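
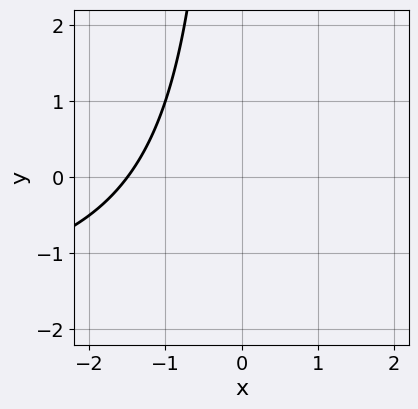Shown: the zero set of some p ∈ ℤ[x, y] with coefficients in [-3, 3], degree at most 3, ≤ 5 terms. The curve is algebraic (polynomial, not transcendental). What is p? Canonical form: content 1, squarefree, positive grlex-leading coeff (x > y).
x*y + 2*x + 3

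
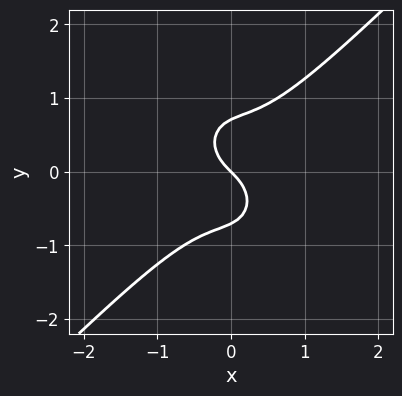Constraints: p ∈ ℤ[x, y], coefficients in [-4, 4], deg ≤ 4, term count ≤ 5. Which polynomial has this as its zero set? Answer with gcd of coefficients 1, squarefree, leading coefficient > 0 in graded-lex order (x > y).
3*x^3 - x^2*y - 2*y^3 + x + y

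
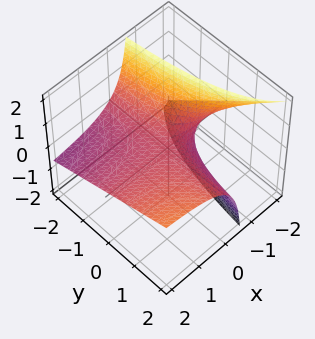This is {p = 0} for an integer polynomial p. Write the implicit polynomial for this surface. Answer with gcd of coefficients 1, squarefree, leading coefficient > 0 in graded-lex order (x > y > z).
First, the degree is 2 — the shape is more complex than any degree-1 surface.
Then, from the axis intercepts and sections: the visible x-axis segment lies entirely on the surface; it crosses the z-axis at the gridline z = 0; the visible y-axis segment lies entirely on the surface.
Finally, assembling these constraints gives the stated polynomial.

x*y - 2*x*z - 2*z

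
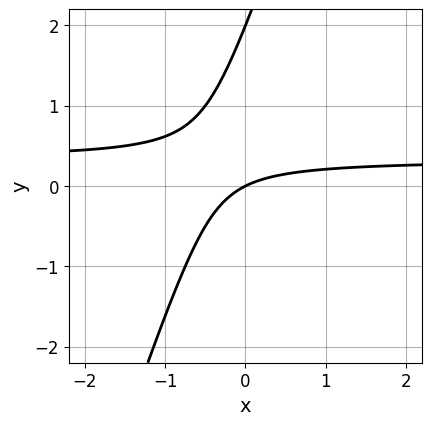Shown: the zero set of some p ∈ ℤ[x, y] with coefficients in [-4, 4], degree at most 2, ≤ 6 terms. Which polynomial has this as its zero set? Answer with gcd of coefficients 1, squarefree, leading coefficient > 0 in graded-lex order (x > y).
3*x*y - y^2 - x + 2*y

deg p = 2. The shape is more complex than any degree-1 curve.
Reading off the gridlines: it crosses the x-axis at the gridline x = 0; the y-axis gridline crossings are at y ∈ {0, 2}.
Solving for integer coefficients yields p as stated.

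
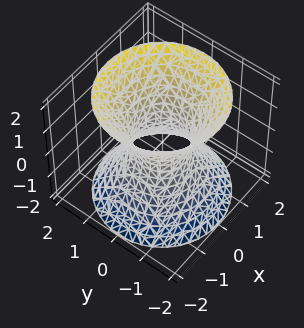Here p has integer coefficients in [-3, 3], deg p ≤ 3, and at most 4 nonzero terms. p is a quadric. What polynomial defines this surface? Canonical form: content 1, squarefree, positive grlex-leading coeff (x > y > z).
First, degree: an hourglass — one-sheet hyperboloid; a quadric, so deg p = 2.
Then, symmetries: the surface is invariant under rotation about z: p = q(x² + y², z); mirror symmetry z ↦ −z ⇒ only even powers of z.
Then, observable constraints: no z-intercept at any integer in the box; a circular section at z = 1 has radius between 1 and 2.
Finally, solving for integer coefficients yields p as stated.

3*x^2 + 3*y^2 - 2*z^2 - 2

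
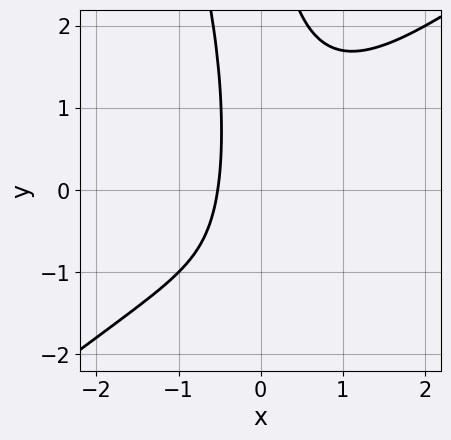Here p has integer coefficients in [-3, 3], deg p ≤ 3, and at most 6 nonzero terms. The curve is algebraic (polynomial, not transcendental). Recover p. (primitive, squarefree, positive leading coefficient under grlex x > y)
First, degree: the shape is more complex than any degree-2 curve, so deg p = 3.
Then, observable constraints: no y-intercept at any integer in the box.
Finally, these observations pin down the coefficients.

3*x^3 - 3*x^2*y - x*y^2 + 3*x + 2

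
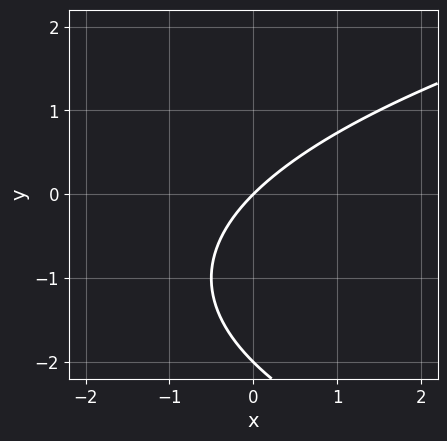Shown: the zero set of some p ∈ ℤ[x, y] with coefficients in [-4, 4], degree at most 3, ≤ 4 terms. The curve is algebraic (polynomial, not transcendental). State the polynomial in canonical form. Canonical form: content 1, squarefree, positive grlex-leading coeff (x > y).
y^2 - 2*x + 2*y

(a) The degree is 2 — a generic line meets the curve in up to 2 points.
(b) From the visible intercepts: it meets the x-axis at x = 0 (among the integer gridlines); among the integer gridlines, it crosses the y-axis at y ∈ {-2, 0}.
(c) Putting this together gives p.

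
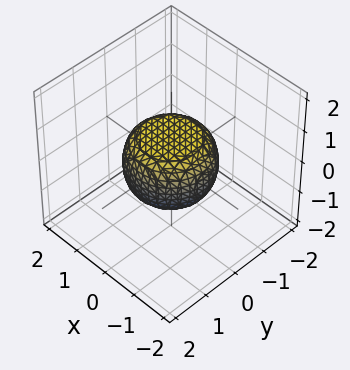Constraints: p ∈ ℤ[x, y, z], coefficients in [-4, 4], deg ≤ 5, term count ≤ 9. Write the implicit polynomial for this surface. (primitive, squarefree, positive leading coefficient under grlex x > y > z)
First, deg p = 4. A generic line meets the surface in up to 4 points.
Next, symmetry: the z-axis is an axis of rotation, so x and y enter only as x² + y².
Then, checking where it meets the axes: a circular section at z = 0 has radius between 1 and 2.
Finally, fitting integer coefficients to these (and the overall shape) gives p.

2*x^4 + 4*x^2*y^2 + 2*y^4 - x^2 - y^2 + 3*z^2 - 2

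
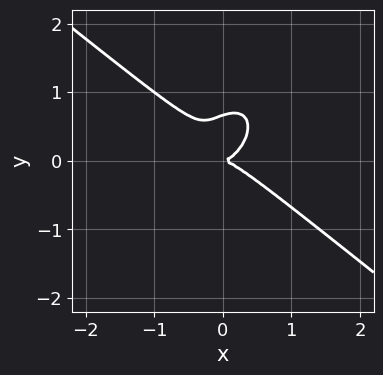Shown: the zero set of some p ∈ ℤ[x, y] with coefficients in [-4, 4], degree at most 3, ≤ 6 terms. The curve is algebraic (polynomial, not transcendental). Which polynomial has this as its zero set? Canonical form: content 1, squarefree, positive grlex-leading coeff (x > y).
First, deg p = 3. No degree-2 curve has this shape.
Then, observable constraints: it crosses the y-axis at the gridline y = 0; one x-axis crossing is at x = 0.
Finally, assembling these constraints gives the stated polynomial.

3*x^3 + x^2*y - x*y^2 + 3*y^3 - 2*y^2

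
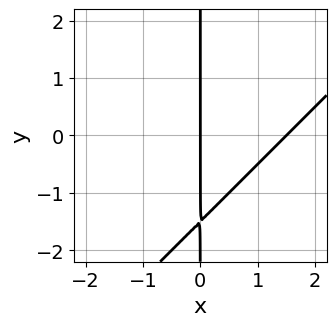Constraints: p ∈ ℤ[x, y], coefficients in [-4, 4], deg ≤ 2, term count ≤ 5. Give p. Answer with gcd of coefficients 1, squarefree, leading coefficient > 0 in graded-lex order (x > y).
The degree is 2 — a generic line meets the curve in up to 2 points.
From the visible intercepts: every point of the y-axis in the box is on the curve; it crosses the x-axis at the gridline x = 0.
Together with the visible shape, these determine p as stated.

2*x^2 - 2*x*y - 3*x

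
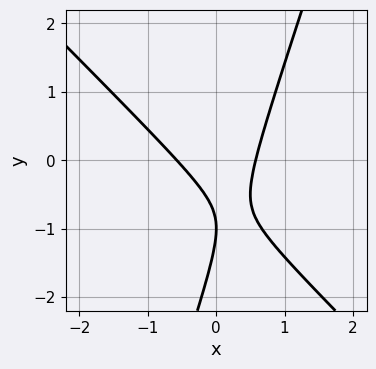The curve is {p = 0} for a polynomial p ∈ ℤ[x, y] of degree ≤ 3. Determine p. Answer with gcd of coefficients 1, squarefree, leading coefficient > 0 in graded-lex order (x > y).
3*x^2 + 2*x*y - y^2 - 2*y - 1

Degree: the shape is more complex than any degree-1 curve, so deg p = 2.
From the axis intercepts and sections: one y-axis crossing is at y = -1.
Fitting integer coefficients to these (and the overall shape) gives p.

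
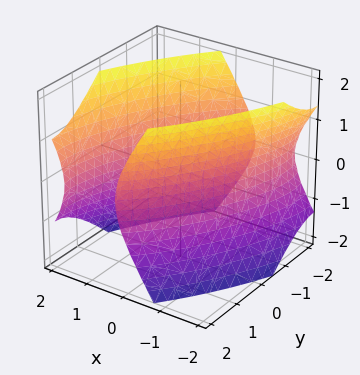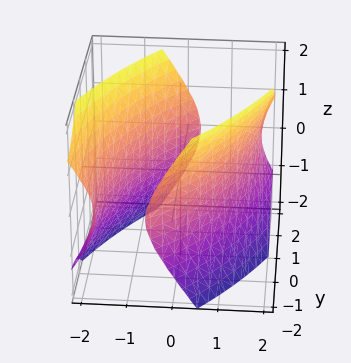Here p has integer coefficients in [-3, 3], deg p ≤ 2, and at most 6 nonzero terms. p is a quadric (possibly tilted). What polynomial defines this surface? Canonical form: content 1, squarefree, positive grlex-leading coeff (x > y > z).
(a) The picture has 2 separate pieces.
(b) The degree is 2 — no degree-1 surface has this shape.
(c) From the visible intercepts: the surface avoids every integer z-axis point in the box.
(d) Putting this together gives p.

2*x^2 - 2*x*y + y^2 - z^2 - 3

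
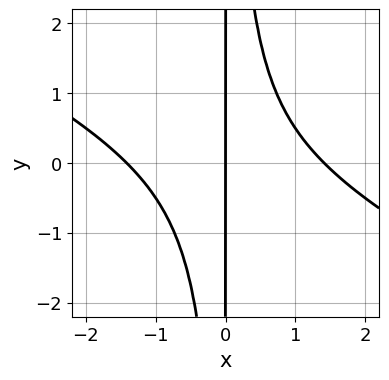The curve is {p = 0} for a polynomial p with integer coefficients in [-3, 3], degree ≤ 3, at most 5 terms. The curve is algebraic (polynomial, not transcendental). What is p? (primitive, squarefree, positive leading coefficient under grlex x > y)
Degree: no degree-2 curve has this shape, so deg p = 3.
Observable constraints: it crosses the x-axis at the gridline x = 0; every point of the y-axis in the box is on the curve.
The integer polynomial consistent with all of this is the stated p.

x^3 + 2*x^2*y - 2*x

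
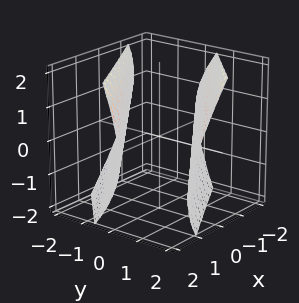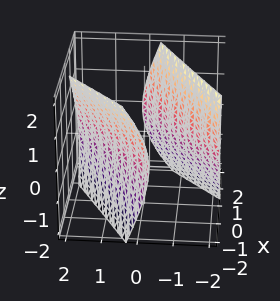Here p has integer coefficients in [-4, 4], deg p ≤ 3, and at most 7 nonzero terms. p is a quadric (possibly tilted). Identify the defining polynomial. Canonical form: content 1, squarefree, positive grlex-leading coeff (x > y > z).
x^2 - 3*x*y + 2*y^2 - y*z - z^2 - 3

1. I count 2 distinct pieces.
2. deg p = 2.
3. Observable constraints: the surface avoids every integer z-axis point in the box.
4. Assembling these constraints gives the stated polynomial.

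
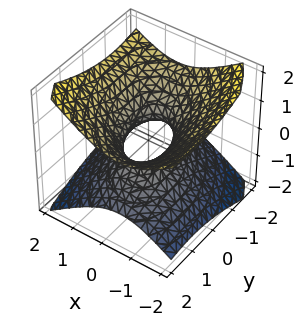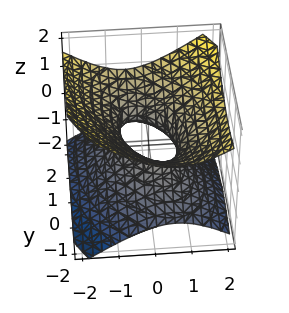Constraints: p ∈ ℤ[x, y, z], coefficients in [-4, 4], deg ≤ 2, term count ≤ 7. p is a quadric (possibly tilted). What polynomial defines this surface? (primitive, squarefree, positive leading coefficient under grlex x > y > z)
First, deg p = 2. The shape is more complex than any degree-1 surface.
Then, from the visible intercepts: among the integer gridlines, it crosses the y-axis at y ∈ {-1, 1}; no z-intercept at any integer in the box.
Finally, these observations pin down the coefficients.

2*x^2 + x*y + y^2 - 3*z^2 - 1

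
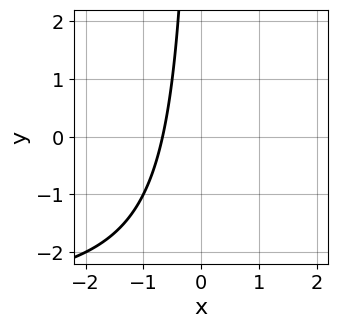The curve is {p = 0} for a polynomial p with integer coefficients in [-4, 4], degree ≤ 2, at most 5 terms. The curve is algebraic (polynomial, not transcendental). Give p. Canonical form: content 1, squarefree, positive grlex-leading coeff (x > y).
x*y + 3*x + 2

First, deg p = 2. No degree-1 curve has this shape.
Next, from the visible intercepts: no y-intercept at any integer in the box.
Finally, these observations pin down the coefficients.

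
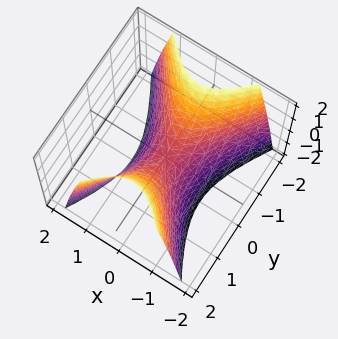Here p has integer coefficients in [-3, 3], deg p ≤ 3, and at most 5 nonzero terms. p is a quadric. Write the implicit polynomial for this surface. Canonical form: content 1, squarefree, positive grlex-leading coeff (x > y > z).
2*x^2 - y^2 + z

First, degree: a saddle surface; a quadric, so deg p = 2.
Next, symmetries: mirror symmetry x ↦ −x ⇒ only even powers of x; mirror symmetry y ↦ −y ⇒ only even powers of y.
Next, observable constraints: it meets the z-axis at z = 0 (among the integer gridlines); it crosses the y-axis at the gridline y = 0; it crosses the x-axis at the gridline x = 0.
Finally, fitting integer coefficients to these (and the overall shape) gives p.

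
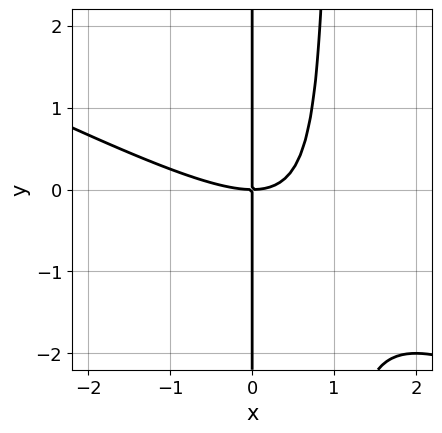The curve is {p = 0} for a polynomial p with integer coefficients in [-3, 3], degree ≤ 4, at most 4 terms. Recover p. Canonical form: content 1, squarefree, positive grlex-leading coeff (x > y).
x^3 + 2*x^2*y - 2*x*y

1. The degree is 3 — no degree-2 curve has this shape.
2. Observable constraints: it crosses the x-axis at the gridline x = 0; the visible y-axis segment lies entirely on the curve.
3. Putting this together gives p.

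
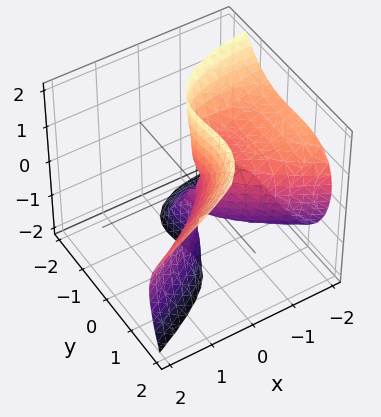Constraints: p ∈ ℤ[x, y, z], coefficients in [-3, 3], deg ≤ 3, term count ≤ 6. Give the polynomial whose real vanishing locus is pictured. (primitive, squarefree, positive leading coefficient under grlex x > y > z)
3*x*z^2 - 3*y^3 + 2*y^2*z + 3*x^2 + 2*x*z

First, the degree is 3 — no degree-2 surface has this shape.
Then, checking where it meets the axes: every point of the z-axis in the box is on the surface; it meets the y-axis at y = 0 (among the integer gridlines); it meets the x-axis at x = 0 (among the integer gridlines).
Finally, matching integer coefficients to the picture gives p.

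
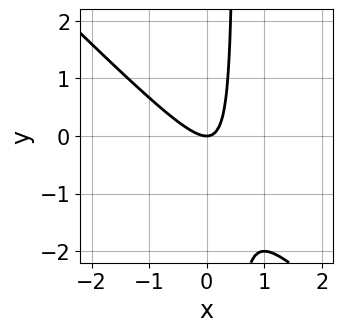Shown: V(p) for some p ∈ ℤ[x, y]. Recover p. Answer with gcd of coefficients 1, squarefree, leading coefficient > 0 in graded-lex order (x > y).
The degree is 2 — a generic line meets the curve in up to 2 points.
Observable constraints: it crosses the y-axis at the gridline y = 0; it meets the x-axis at x = 0 (among the integer gridlines).
These observations pin down the coefficients.

2*x^2 + 2*x*y - y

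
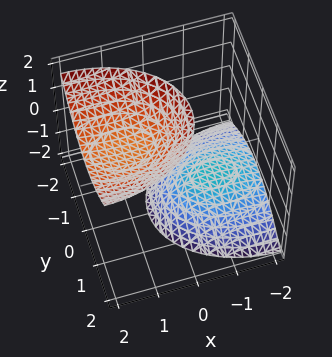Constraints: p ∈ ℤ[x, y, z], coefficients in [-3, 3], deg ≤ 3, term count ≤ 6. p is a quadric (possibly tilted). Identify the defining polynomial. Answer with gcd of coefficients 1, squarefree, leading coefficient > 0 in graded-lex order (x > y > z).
(a) The picture has 2 separate pieces. Treating them together as one polynomial.
(b) The degree is 2 — a generic line meets the surface in up to 2 points.
(c) Checking where it meets the axes: the surface avoids every integer y-axis point in the box; the surface avoids every integer x-axis point in the box.
(d) Putting this together gives p.

x^2 - 2*x*z + 2*y^2 - z^2 + 2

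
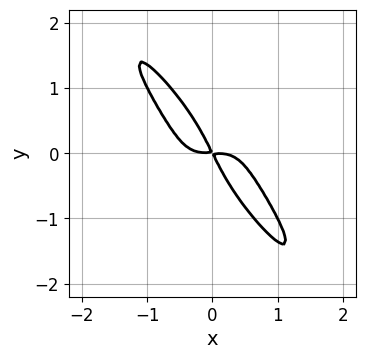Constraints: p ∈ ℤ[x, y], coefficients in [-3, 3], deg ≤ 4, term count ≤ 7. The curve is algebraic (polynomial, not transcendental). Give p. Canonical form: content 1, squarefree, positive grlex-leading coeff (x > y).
3*x^4 - 3*x^2*y^2 + y^4 + 2*x*y + y^2

(a) deg p = 4. No degree-3 curve has this shape.
(b) Solving for integer coefficients yields p as stated.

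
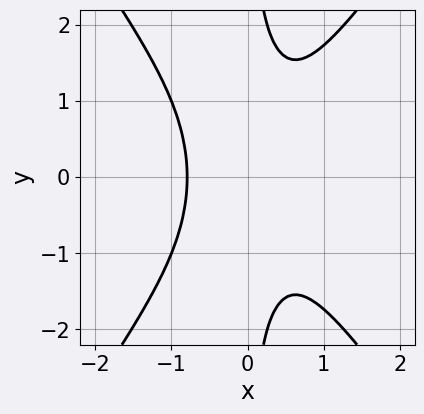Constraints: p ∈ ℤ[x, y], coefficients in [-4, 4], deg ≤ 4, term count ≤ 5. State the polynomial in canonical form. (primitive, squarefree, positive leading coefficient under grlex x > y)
2*x^3 - x*y^2 + 1

1. Degree: no degree-2 curve has this shape, so deg p = 3.
2. Symmetries: mirror symmetry y ↦ −y ⇒ only even powers of y.
3. Observable constraints: no y-intercept at any integer in the box.
4. Assembling these constraints gives the stated polynomial.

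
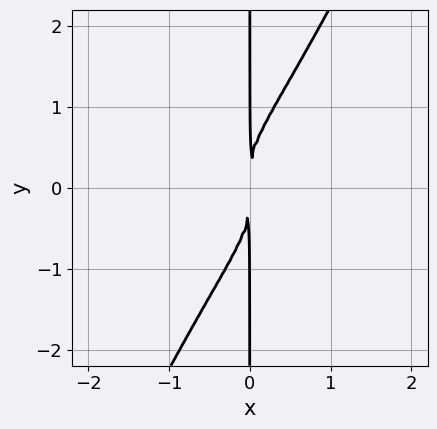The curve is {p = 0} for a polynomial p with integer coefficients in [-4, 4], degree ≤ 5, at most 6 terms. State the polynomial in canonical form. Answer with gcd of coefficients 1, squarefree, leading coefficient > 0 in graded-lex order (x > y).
First, degree: a generic line meets the curve in up to 4 points, so deg p = 4.
Then, observable constraints: the visible y-axis segment lies entirely on the curve.
Finally, fitting integer coefficients to these (and the overall shape) gives p.

2*x^3*y + 3*x^2*y^2 - 2*x*y^3 + 3*x^2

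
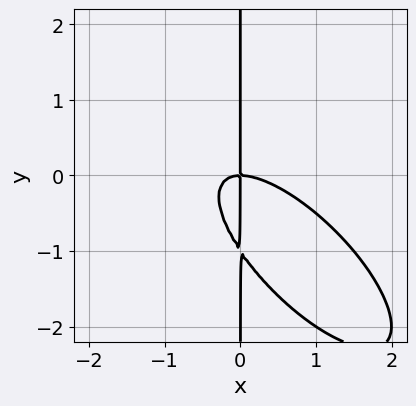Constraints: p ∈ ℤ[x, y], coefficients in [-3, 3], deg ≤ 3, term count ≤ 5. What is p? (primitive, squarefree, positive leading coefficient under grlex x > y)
Degree: no degree-2 curve has this shape, so deg p = 3.
Observable constraints: every point of the y-axis in the box is on the curve; it meets the x-axis at x = 0 (among the integer gridlines).
Solving for integer coefficients yields p as stated.

2*x^3 + 3*x^2*y + 2*x*y^2 + 2*x*y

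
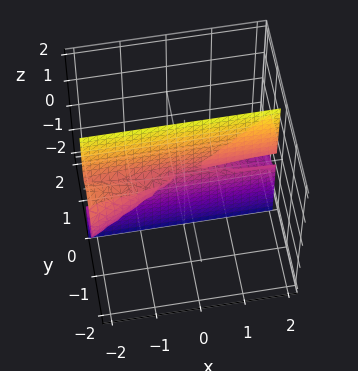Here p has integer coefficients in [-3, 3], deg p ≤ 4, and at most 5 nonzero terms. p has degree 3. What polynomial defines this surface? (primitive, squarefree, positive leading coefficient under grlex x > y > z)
1. deg p = 3. A generic line meets the surface in up to 3 points.
2. Observable constraints: the visible x-axis segment lies entirely on the surface; every point of the z-axis in the box is on the surface; it crosses the y-axis at the gridline y = 0.
3. Solving for integer coefficients yields p as stated.

x*y^2 - 2*y^3 - y*z^2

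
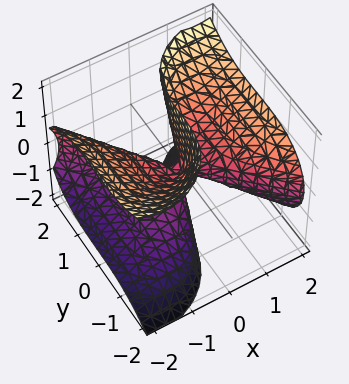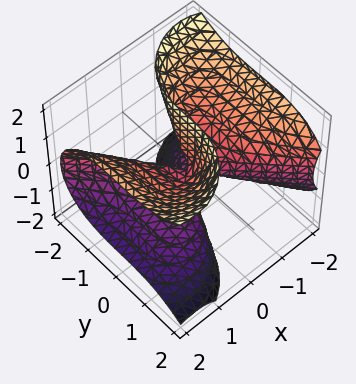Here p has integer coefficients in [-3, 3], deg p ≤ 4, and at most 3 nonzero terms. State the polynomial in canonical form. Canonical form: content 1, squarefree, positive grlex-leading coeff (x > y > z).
1. The degree is 3 — no degree-2 surface has this shape.
2. From the visible intercepts: the visible z-axis segment lies entirely on the surface; it meets the y-axis at y = 0 (among the integer gridlines); it meets the x-axis at x = 0 (among the integer gridlines).
3. Together with the visible shape, these determine p as stated.

x^3 - 2*x*z^2 + y^3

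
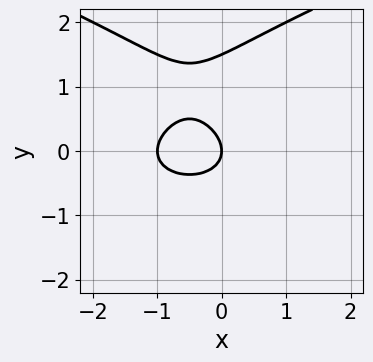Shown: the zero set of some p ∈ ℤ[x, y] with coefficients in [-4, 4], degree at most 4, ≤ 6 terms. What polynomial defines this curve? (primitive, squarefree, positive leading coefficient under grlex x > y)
The degree is 3 — the shape is more complex than any degree-2 curve.
From the visible intercepts: among the integer gridlines, it crosses the x-axis at x ∈ {-1, 0}; it meets the y-axis at y = 0 (among the integer gridlines).
These observations pin down the coefficients.

2*y^3 - 2*x^2 - 3*y^2 - 2*x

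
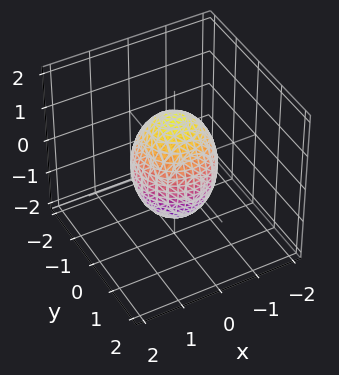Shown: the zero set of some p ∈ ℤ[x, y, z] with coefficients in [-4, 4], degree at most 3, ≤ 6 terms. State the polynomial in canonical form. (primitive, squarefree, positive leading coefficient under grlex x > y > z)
(a) The degree is 2 — bounded and convex; a quadric.
(b) Symmetries: it's symmetric under z → −z, forcing even powers of z; rotational symmetry about the z-axis ⇒ p depends on x, y only through x² + y².
(c) Checking where it meets the axes: among the integer gridlines, it crosses the x-axis at x ∈ {-1, 1}; among the integer gridlines, it crosses the y-axis at y ∈ {-1, 1}; a circular section at z = 0 has radius exactly 1.
(d) Assembling these constraints gives the stated polynomial.

2*x^2 + 2*y^2 + z^2 - 2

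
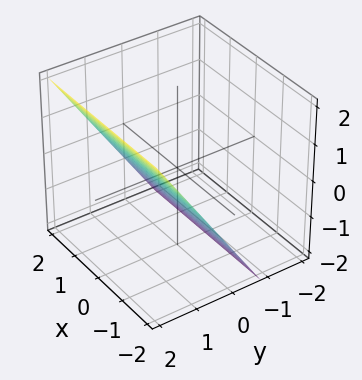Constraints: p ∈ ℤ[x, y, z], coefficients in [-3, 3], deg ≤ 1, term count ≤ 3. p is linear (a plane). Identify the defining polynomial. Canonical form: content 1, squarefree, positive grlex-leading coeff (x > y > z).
First, the degree is 1 — every cross-section is a straight line — this is a plane.
Then, against the integer gridlines: it meets the z-axis at z = -1 (among the integer gridlines); it misses every integer gridline on the x-axis.
Finally, these observations pin down the coefficients.

3*y - 2*z - 2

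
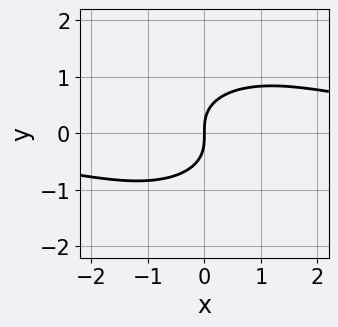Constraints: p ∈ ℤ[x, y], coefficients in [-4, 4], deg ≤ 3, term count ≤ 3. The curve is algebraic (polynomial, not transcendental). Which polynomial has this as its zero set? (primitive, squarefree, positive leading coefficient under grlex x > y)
1. deg p = 3. A generic line meets the curve in up to 3 points.
2. Checking where it meets the axes: it crosses the x-axis at the gridline x = 0; one y-axis crossing is at y = 0.
3. These observations pin down the coefficients.

x^2*y + 2*y^3 - 2*x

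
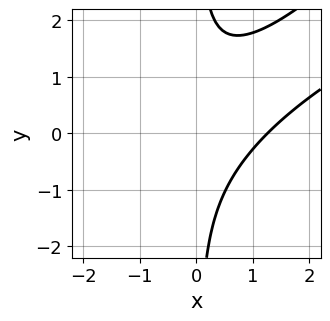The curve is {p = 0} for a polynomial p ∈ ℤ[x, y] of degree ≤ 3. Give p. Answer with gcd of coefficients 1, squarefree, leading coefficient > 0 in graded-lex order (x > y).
Degree: the shape is more complex than any degree-2 curve, so deg p = 3.
Observable constraints: no y-intercept at any integer in the box.
Assembling these constraints gives the stated polynomial.

x^3 - 3*x^2*y + 2*x*y^2 - 2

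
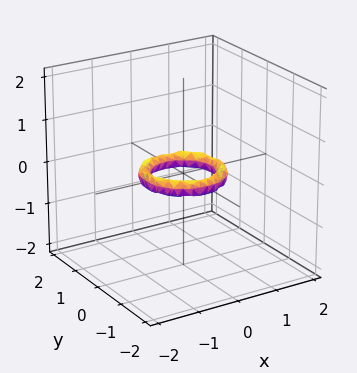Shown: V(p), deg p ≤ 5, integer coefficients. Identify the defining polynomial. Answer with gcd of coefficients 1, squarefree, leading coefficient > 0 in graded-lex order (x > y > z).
2*x^4 + 4*x^2*y^2 + 2*y^4 - 3*x^2 - 3*y^2 + 3*z^2 + 1

1. deg p = 4.
2. Symmetries: the z-axis is an axis of rotation, so x and y enter only as x² + y².
3. Reading off the gridlines: a circular section at z = 0 has radius between 0 and 1; among the integer gridlines, it crosses the y-axis at y ∈ {-1, 1}; the surface avoids every integer z-axis point in the box.
4. Fitting integer coefficients to these (and the overall shape) gives p.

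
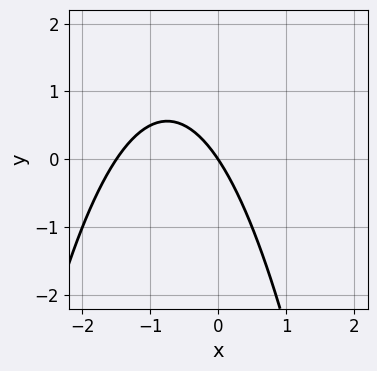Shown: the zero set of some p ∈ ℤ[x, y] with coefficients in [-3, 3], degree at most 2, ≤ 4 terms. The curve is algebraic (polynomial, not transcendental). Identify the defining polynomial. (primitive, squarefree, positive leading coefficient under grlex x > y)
2*x^2 + 3*x + 2*y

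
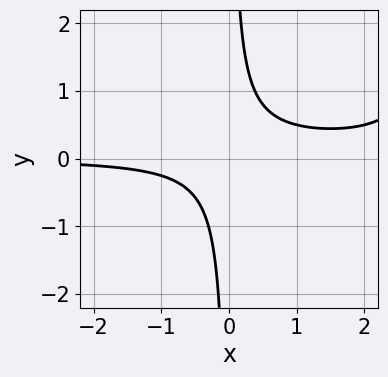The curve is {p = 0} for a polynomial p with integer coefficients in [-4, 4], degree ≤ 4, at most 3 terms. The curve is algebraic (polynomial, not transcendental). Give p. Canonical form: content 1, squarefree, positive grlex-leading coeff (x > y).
(a) The degree is 3 — no degree-2 curve has this shape.
(b) Against the integer gridlines: it misses every integer gridline on the y-axis; it misses every integer gridline on the x-axis.
(c) Together with the visible shape, these determine p as stated.

x^2*y - 3*x*y + 1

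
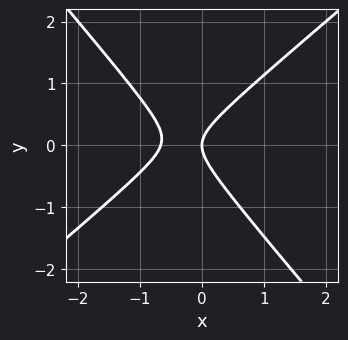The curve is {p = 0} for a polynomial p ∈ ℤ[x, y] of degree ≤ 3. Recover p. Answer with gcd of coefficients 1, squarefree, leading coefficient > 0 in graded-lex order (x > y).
1. deg p = 2. No degree-1 curve has this shape.
2. From the visible intercepts: one y-axis crossing is at y = 0; it crosses the x-axis at the gridline x = 0.
3. These observations pin down the coefficients.

3*x^2 - x*y - 3*y^2 + 2*x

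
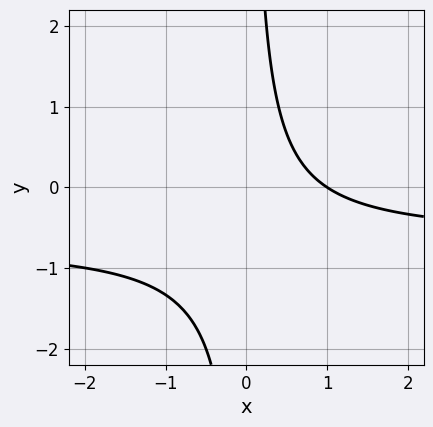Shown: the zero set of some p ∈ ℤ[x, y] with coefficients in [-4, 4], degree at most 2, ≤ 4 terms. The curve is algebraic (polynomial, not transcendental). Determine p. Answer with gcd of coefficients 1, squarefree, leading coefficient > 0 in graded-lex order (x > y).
1. deg p = 2. No degree-1 curve has this shape.
2. Against the integer gridlines: it crosses the x-axis at the gridline x = 1; it misses every integer gridline on the y-axis.
3. Solving for integer coefficients yields p as stated.

3*x*y + 2*x - 2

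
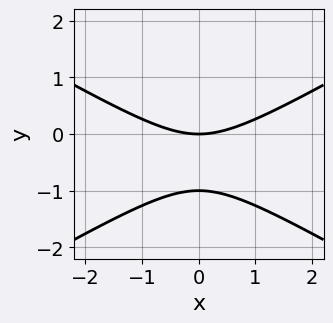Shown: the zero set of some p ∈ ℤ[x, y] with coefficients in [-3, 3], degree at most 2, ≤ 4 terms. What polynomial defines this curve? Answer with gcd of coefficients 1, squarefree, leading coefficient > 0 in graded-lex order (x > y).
x^2 - 3*y^2 - 3*y

deg p = 2. The shape is more complex than any degree-1 curve.
Symmetries: it's symmetric under x → −x, forcing even powers of x.
Checking where it meets the axes: it meets the x-axis at x = 0 (among the integer gridlines); among the integer gridlines, it crosses the y-axis at y ∈ {-1, 0}.
The integer polynomial consistent with all of this is the stated p.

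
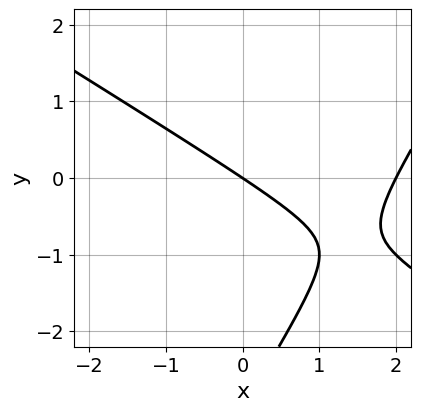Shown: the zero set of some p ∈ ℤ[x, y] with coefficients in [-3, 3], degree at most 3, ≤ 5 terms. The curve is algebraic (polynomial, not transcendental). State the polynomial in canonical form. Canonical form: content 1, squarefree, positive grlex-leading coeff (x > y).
1. Degree: a generic line meets the curve in up to 2 points, so deg p = 2.
2. From the axis intercepts and sections: among the integer gridlines, it crosses the x-axis at x ∈ {0, 2}; one y-axis crossing is at y = 0.
3. Assembling these constraints gives the stated polynomial.

x^2 + x*y - y^2 - 2*x - 3*y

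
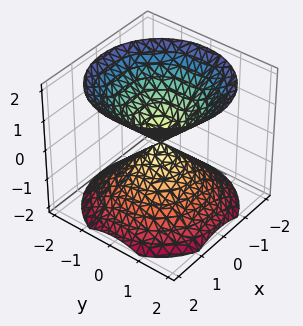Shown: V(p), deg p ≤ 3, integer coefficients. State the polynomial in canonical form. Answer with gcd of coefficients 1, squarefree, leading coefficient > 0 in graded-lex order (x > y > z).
x^2 + y^2 - z^2

1. I count 2 distinct pieces. Treating them together as one polynomial.
2. The degree is 2 — a double cone through the origin; a quadric.
3. Symmetries: mirror symmetry z ↦ −z ⇒ only even powers of z; every cross-section ⟂ z is a circle, so x, y appear only via x² + y².
4. Against the integer gridlines: it meets the z-axis at z = 0 (among the integer gridlines); a circular section at z = -1 has radius exactly 1; it meets the x-axis at x = 0 (among the integer gridlines); one y-axis crossing is at y = 0.
5. Matching integer coefficients to the picture gives p.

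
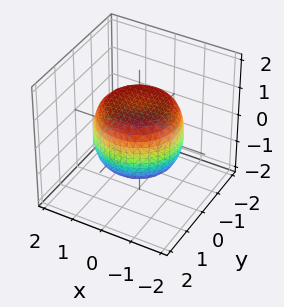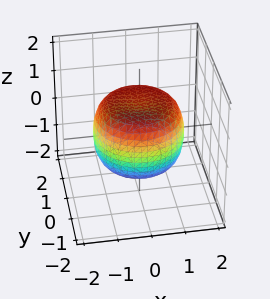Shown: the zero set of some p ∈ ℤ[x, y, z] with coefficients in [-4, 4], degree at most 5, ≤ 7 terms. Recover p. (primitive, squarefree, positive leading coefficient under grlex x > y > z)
First, the degree is 4 — a generic line meets the surface in up to 4 points.
Next, symmetry: the surface is invariant under rotation about z: p = q(x² + y², z).
Then, from the visible intercepts: among the integer gridlines, it crosses the z-axis at z ∈ {-1, 1}; a circular section at z = 0 has radius between 1 and 2.
Finally, these observations pin down the coefficients.

2*x^4 + 4*x^2*y^2 + 2*y^4 - 2*x^2 - 2*y^2 + 3*z^2 - 3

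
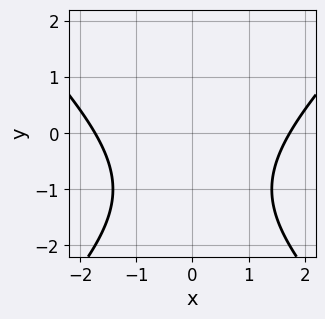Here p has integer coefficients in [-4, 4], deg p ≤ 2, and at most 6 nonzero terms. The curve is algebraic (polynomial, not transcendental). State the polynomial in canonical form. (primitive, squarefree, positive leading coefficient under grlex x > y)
x^2 - y^2 - 2*y - 3

(a) deg p = 2. The shape is more complex than any degree-1 curve.
(b) Symmetries: the x ↦ −x reflection is a symmetry, so x appears only in even powers.
(c) Reading off the gridlines: no y-intercept at any integer in the box.
(d) Together with the visible shape, these determine p as stated.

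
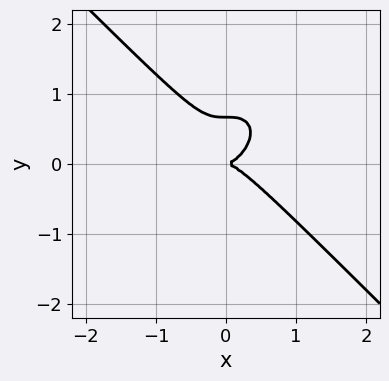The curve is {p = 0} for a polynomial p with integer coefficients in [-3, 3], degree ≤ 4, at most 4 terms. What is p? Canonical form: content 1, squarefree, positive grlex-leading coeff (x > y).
1. deg p = 3.
2. Against the integer gridlines: it meets the x-axis at x = 0 (among the integer gridlines); one y-axis crossing is at y = 0.
3. Assembling these constraints gives the stated polynomial.

3*x^3 + 3*y^3 - 2*y^2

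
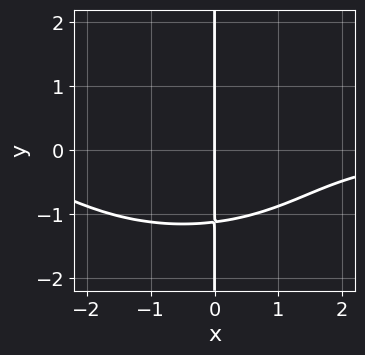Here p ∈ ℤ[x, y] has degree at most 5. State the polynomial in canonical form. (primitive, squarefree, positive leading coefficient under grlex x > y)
x^3*y + 3*x*y^3 + x^2*y + x*y^2 + 3*x

deg p = 4. The shape is more complex than any degree-3 curve.
Against the integer gridlines: the visible y-axis segment lies entirely on the curve; it crosses the x-axis at the gridline x = 0.
Together with the visible shape, these determine p as stated.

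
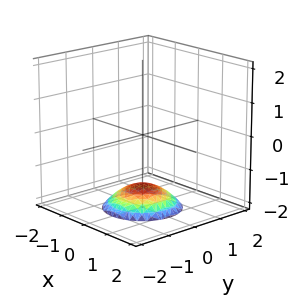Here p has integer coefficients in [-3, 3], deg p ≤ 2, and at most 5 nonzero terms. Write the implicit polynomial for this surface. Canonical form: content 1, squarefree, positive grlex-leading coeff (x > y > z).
x^2 + y^2 + 2*z + 3

deg p = 2. A generic line meets the surface in up to 2 points.
Symmetries: rotational symmetry about the z-axis ⇒ p depends on x, y only through x² + y².
Against the integer gridlines: no x-intercept at any integer in the box; a circular section at z = -2 has radius exactly 1.
Putting this together gives p.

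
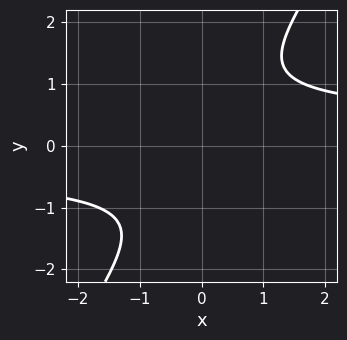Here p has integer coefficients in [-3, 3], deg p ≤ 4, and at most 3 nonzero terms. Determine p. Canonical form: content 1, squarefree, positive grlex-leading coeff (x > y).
3*x*y^3 - 2*y^4 - 3

(a) Degree: a generic line meets the curve in up to 4 points, so deg p = 4.
(b) Observable constraints: no x-intercept at any integer in the box; it misses every integer gridline on the y-axis.
(c) Assembling these constraints gives the stated polynomial.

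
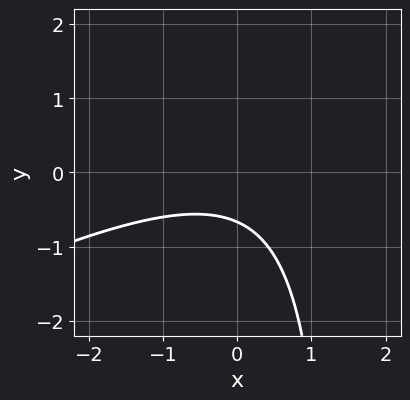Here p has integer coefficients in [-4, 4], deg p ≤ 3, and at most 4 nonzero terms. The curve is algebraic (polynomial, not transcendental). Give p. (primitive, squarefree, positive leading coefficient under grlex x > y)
1. deg p = 2.
2. From the axis intercepts and sections: it misses every integer gridline on the x-axis.
3. Putting this together gives p.

x^2 - 2*x*y + 3*y + 2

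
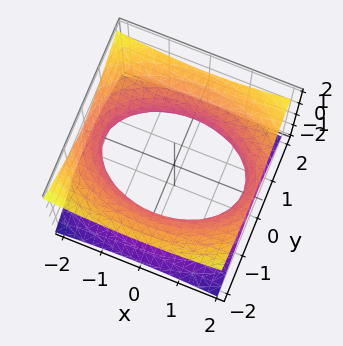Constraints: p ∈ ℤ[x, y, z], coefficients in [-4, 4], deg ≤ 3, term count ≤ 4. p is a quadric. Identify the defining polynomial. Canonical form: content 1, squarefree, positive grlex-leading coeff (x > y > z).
(a) The degree is 2 — an hourglass — one-sheet hyperboloid; a quadric.
(b) Symmetries: mirror symmetry z ↦ −z ⇒ only even powers of z; it's symmetric under x → −x, forcing even powers of x; it's symmetric under y → −y, forcing even powers of y.
(c) From the visible intercepts: no z-intercept at any integer in the box.
(d) These observations pin down the coefficients.

x^2 + 2*y^2 - 3*z^2 - 3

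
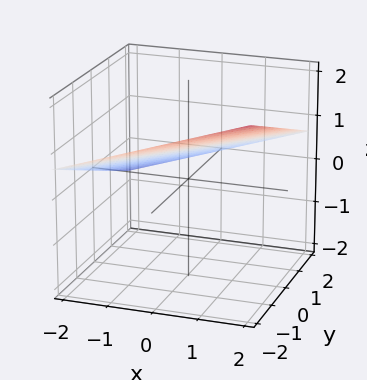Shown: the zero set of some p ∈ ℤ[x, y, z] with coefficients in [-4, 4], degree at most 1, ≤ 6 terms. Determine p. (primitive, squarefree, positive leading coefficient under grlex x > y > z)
First, deg p = 1. Every cross-section is a straight line — this is a plane.
Next, observable constraints: one y-axis crossing is at y = 2; it crosses the x-axis at the gridline x = -2.
Finally, matching integer coefficients to the picture gives p.

x - y - 3*z + 2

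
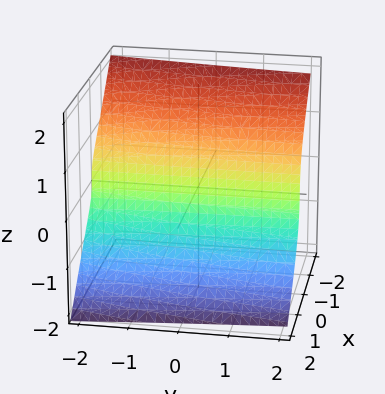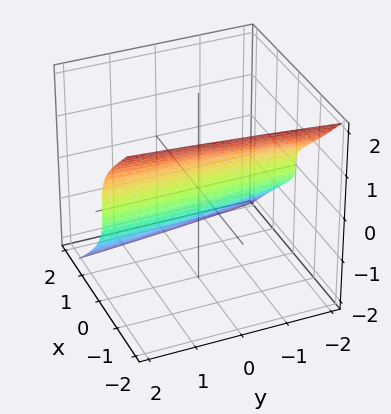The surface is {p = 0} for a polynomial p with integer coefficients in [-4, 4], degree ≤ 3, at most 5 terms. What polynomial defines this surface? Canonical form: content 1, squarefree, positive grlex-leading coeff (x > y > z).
x^2*z - x*z^2 - 2*z^3 - x*y - 3*x

deg p = 3.
Against the integer gridlines: it crosses the z-axis at the gridline z = 0; the visible y-axis segment lies entirely on the surface; it meets the x-axis at x = 0 (among the integer gridlines).
Solving for integer coefficients yields p as stated.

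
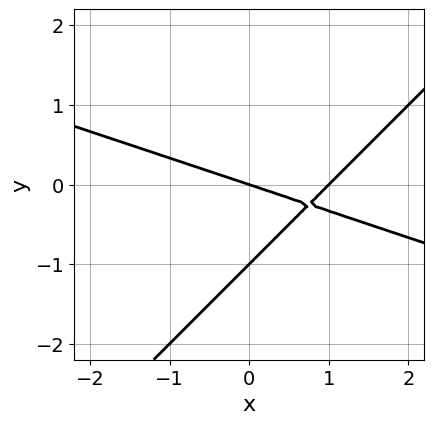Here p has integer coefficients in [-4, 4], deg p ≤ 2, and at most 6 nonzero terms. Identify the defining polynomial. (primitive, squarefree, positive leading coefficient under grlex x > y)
(a) The degree is 2 — a generic line meets the curve in up to 2 points.
(b) From the visible intercepts: among the integer gridlines, it crosses the y-axis at y ∈ {-1, 0}; among the integer gridlines, it crosses the x-axis at x ∈ {0, 1}.
(c) Fitting integer coefficients to these (and the overall shape) gives p.

x^2 + 2*x*y - 3*y^2 - x - 3*y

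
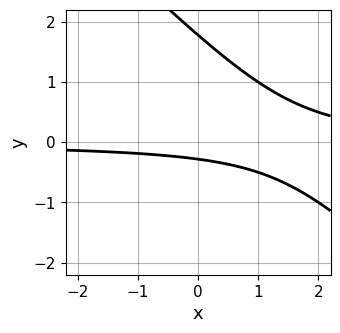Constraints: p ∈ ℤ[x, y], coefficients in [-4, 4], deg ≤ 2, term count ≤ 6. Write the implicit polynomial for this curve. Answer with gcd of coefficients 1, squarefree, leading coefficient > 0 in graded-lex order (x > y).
1. Degree: no degree-1 curve has this shape, so deg p = 2.
2. Observable constraints: no x-intercept at any integer in the box.
3. Assembling these constraints gives the stated polynomial.

2*x*y + 2*y^2 - 3*y - 1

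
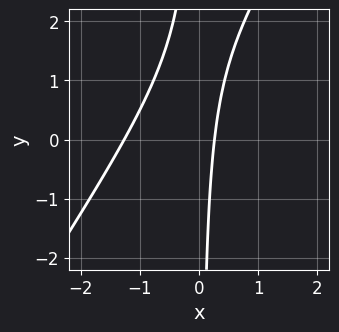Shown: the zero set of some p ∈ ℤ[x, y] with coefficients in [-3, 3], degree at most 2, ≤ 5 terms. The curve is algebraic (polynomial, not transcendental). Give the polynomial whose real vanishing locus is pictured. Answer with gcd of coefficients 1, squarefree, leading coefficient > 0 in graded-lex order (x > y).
1. Degree: no degree-1 curve has this shape, so deg p = 2.
2. Observable constraints: no y-intercept at any integer in the box.
3. Putting this together gives p.

3*x^2 - 2*x*y + 3*x - 1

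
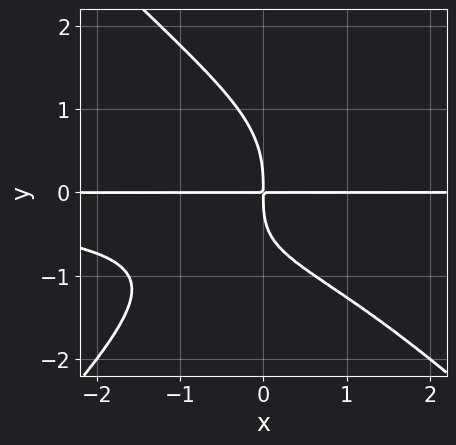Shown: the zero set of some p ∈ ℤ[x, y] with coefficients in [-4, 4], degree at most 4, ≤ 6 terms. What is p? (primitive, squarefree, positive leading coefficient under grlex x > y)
1. Degree: no degree-3 curve has this shape, so deg p = 4.
2. Against the integer gridlines: the visible x-axis segment lies entirely on the curve.
3. Fitting integer coefficients to these (and the overall shape) gives p.

x^2*y^2 - y^4 - x*y^2 - 2*x*y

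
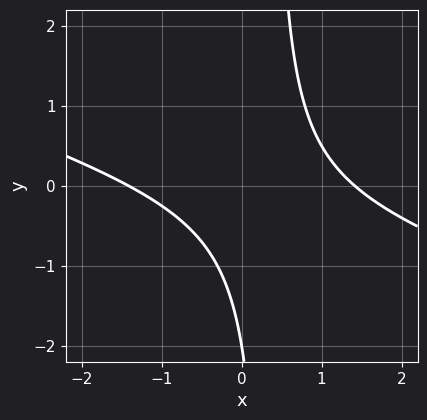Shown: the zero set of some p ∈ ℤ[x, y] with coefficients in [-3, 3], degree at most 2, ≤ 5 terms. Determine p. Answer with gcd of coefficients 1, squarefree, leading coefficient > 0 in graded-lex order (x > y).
x^2 + 3*x*y - y - 2

1. Degree: no degree-1 curve has this shape, so deg p = 2.
2. Against the integer gridlines: it meets the y-axis at y = -2 (among the integer gridlines).
3. Solving for integer coefficients yields p as stated.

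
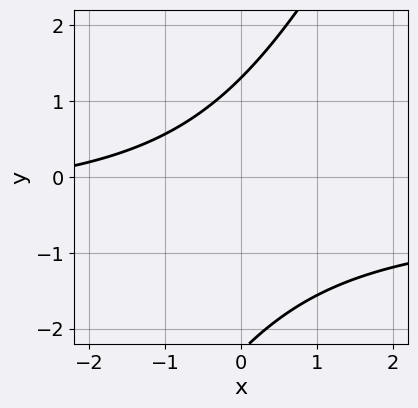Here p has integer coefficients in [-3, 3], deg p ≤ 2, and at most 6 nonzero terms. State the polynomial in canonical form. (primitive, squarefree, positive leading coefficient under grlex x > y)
2*x*y - y^2 + x - y + 3

(a) deg p = 2.
(b) Reading off the gridlines: no x-intercept at any integer in the box.
(c) Putting this together gives p.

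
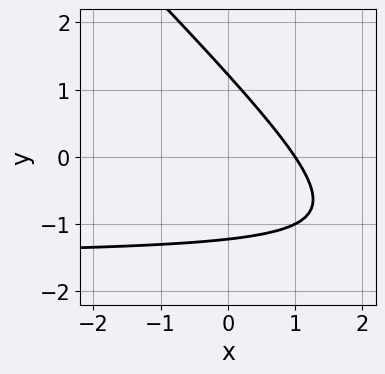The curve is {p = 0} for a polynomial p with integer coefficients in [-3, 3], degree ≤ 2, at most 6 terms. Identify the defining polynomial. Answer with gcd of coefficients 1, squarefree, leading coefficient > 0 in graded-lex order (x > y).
2*x*y + 2*y^2 + 3*x - 3

1. deg p = 2.
2. From the visible intercepts: it crosses the x-axis at the gridline x = 1.
3. Together with the visible shape, these determine p as stated.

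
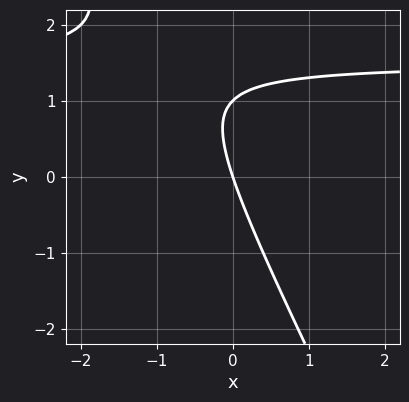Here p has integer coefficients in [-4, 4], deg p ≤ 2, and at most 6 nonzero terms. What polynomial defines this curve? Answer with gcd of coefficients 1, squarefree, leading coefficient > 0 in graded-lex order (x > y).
2*x*y + y^2 - 3*x - y

The degree is 2 — a generic line meets the curve in up to 2 points.
Observable constraints: it meets the x-axis at x = 0 (among the integer gridlines); the y-axis gridline crossings are at y ∈ {0, 1}.
Putting this together gives p.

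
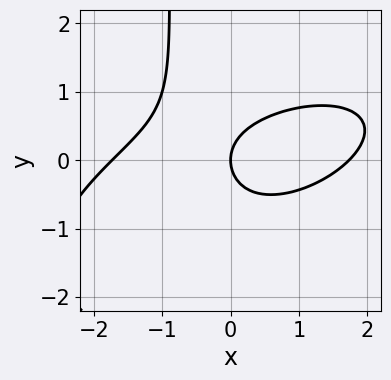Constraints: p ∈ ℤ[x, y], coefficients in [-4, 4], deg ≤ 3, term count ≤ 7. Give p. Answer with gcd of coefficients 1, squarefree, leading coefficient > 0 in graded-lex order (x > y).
x^3 - 2*x^2*y + 3*x*y^2 + 3*y^2 - 3*x

1. Degree: the shape is more complex than any degree-2 curve, so deg p = 3.
2. Reading off the gridlines: one y-axis crossing is at y = 0; it meets the x-axis at x = 0 (among the integer gridlines).
3. Together with the visible shape, these determine p as stated.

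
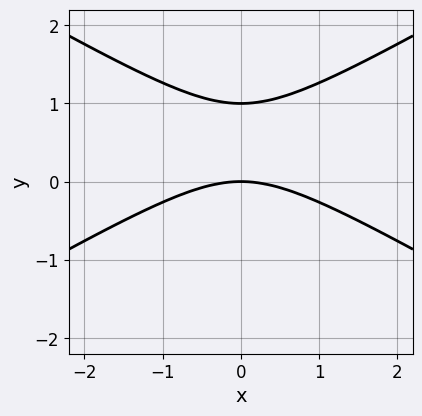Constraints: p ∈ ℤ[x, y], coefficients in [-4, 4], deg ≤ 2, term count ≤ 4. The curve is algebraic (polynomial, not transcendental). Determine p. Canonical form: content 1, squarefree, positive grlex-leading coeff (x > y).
x^2 - 3*y^2 + 3*y

First, deg p = 2.
Next, symmetries: mirror symmetry x ↦ −x ⇒ only even powers of x.
Next, from the visible intercepts: the y-axis gridline crossings are at y ∈ {0, 1}; it meets the x-axis at x = 0 (among the integer gridlines).
Finally, the integer polynomial consistent with all of this is the stated p.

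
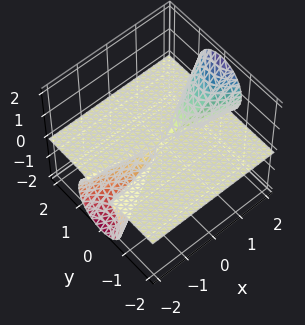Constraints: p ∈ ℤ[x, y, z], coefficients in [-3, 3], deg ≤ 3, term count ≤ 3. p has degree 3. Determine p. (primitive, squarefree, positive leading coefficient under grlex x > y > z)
2*x*z^2 - 3*y^2*z - 2*z^3

1. Degree: a generic line meets the surface in up to 3 points, so deg p = 3.
2. From the axis intercepts and sections: the visible x-axis segment lies entirely on the surface; every point of the y-axis in the box is on the surface.
3. These observations pin down the coefficients.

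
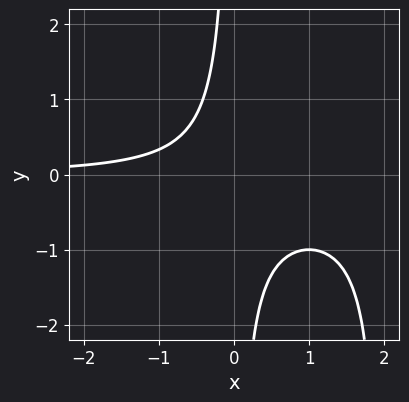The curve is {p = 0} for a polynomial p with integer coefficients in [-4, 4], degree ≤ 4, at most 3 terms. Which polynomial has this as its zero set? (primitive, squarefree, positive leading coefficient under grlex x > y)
(a) The degree is 3 — a generic line meets the curve in up to 3 points.
(b) Observable constraints: no y-intercept at any integer in the box; no x-intercept at any integer in the box.
(c) Matching integer coefficients to the picture gives p.

x^2*y - 2*x*y - 1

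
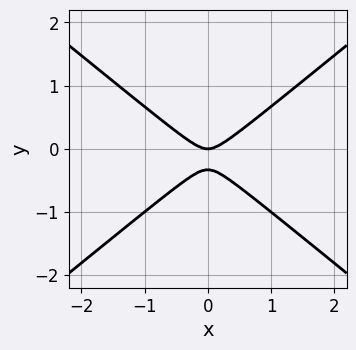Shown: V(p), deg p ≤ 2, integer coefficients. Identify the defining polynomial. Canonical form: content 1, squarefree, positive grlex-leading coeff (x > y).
(a) Degree: a generic line meets the curve in up to 2 points, so deg p = 2.
(b) Symmetries: the x ↦ −x reflection is a symmetry, so x appears only in even powers.
(c) Reading off the gridlines: it meets the x-axis at x = 0 (among the integer gridlines); it meets the y-axis at y = 0 (among the integer gridlines).
(d) Assembling these constraints gives the stated polynomial.

2*x^2 - 3*y^2 - y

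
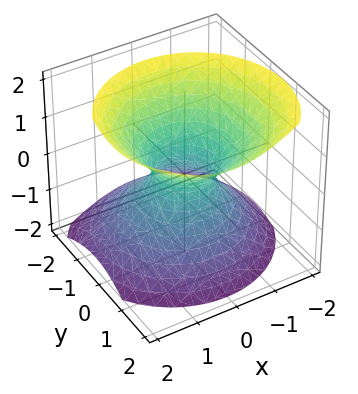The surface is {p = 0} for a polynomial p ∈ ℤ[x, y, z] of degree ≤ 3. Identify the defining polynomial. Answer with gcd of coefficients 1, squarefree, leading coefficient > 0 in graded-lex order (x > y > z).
2*x^2 + 2*y^2 - y*z - 2*z^2 - 1

(a) deg p = 2. No degree-1 surface has this shape.
(b) Checking where it meets the axes: the surface avoids every integer z-axis point in the box.
(c) Assembling these constraints gives the stated polynomial.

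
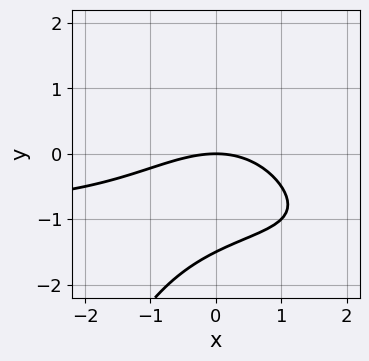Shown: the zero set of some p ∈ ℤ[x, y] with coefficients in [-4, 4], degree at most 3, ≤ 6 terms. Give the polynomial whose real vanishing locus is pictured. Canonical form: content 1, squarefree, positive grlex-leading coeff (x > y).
x^2*y + x^2 - x*y + 2*y^2 + 3*y

The degree is 3 — a generic line meets the curve in up to 3 points.
Against the integer gridlines: it crosses the x-axis at the gridline x = 0; one y-axis crossing is at y = 0.
Assembling these constraints gives the stated polynomial.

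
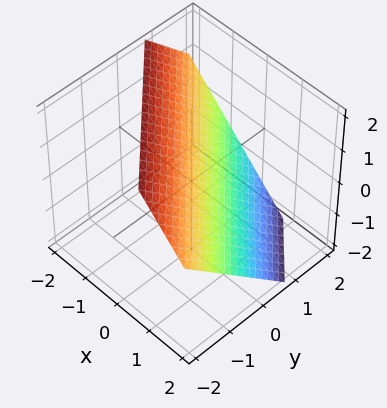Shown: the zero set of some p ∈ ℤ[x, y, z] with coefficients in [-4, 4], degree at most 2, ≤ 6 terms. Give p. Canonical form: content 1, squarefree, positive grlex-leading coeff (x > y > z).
First, deg p = 1. Every cross-section is a straight line — this is a plane.
Finally, matching integer coefficients to the picture gives p.

3*x + 3*y + 3*z - 2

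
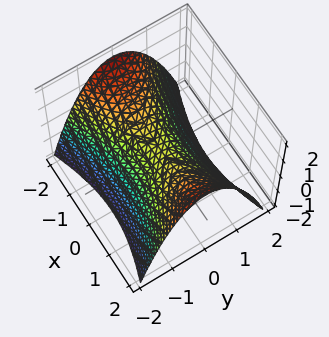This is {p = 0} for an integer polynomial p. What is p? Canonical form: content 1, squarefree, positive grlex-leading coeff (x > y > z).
1. deg p = 2.
2. Symmetries: the y ↦ −y reflection is a symmetry, so y appears only in even powers; the x ↦ −x reflection is a symmetry, so x appears only in even powers.
3. Against the integer gridlines: one z-axis crossing is at z = 0; it crosses the x-axis at the gridline x = 0; one y-axis crossing is at y = 0.
4. Solving for integer coefficients yields p as stated.

x^2 - 3*y^2 - 3*z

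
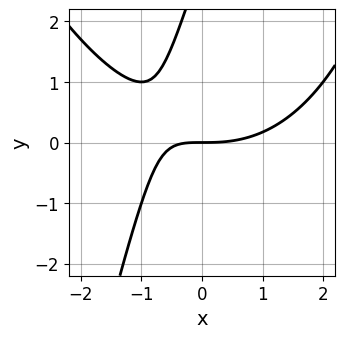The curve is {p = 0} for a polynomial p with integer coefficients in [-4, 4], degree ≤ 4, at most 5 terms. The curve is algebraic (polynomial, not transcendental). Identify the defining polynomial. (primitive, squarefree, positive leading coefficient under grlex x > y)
x^3 - 3*x*y + y^2 - 3*y

First, deg p = 3. No degree-2 curve has this shape.
Next, from the axis intercepts and sections: it crosses the y-axis at the gridline y = 0; it meets the x-axis at x = 0 (among the integer gridlines).
Finally, these observations pin down the coefficients.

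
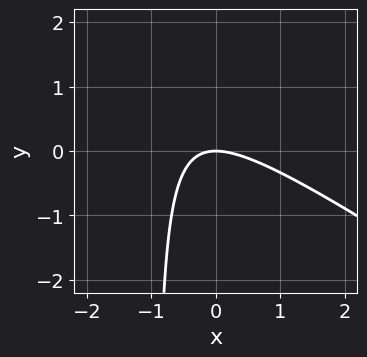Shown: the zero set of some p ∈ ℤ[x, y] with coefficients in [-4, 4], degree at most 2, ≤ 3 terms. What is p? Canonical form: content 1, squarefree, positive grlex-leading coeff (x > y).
2*x^2 + 3*x*y + 3*y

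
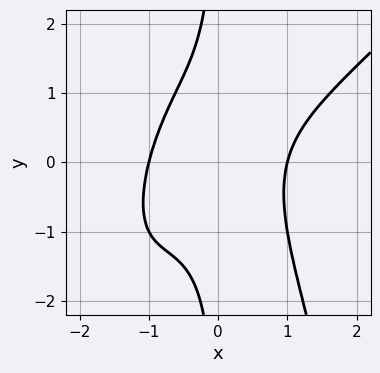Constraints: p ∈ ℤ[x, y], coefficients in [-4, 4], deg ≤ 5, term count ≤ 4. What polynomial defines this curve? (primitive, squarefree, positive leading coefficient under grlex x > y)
(a) The degree is 4 — no degree-3 curve has this shape.
(b) Reading off the gridlines: it misses every integer gridline on the y-axis; the x-axis gridline crossings are at x ∈ {-1, 1}.
(c) Putting this together gives p.

x^4 - x^3*y - x*y^2 - 1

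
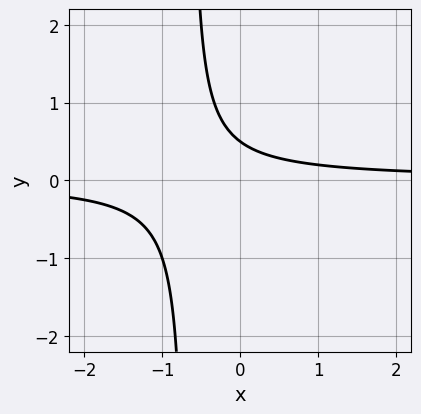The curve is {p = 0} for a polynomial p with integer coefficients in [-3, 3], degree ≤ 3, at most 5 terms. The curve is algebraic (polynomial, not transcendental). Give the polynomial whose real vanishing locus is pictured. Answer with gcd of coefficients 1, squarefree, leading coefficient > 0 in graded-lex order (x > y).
3*x*y + 2*y - 1

Degree: a generic line meets the curve in up to 2 points, so deg p = 2.
Observable constraints: it misses every integer gridline on the x-axis.
Assembling these constraints gives the stated polynomial.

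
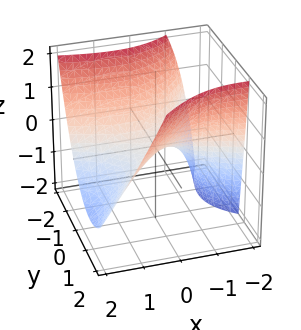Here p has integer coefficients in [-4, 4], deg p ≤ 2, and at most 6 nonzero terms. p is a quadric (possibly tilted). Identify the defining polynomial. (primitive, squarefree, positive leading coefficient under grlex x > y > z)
1. The degree is 2 — no degree-1 surface has this shape.
2. Reading off the gridlines: one z-axis crossing is at z = 0; one y-axis crossing is at y = 0; it meets the x-axis at x = 0 (among the integer gridlines).
3. The integer polynomial consistent with all of this is the stated p.

x^2 + 2*x*y + x*z - 2*y^2 + 3*z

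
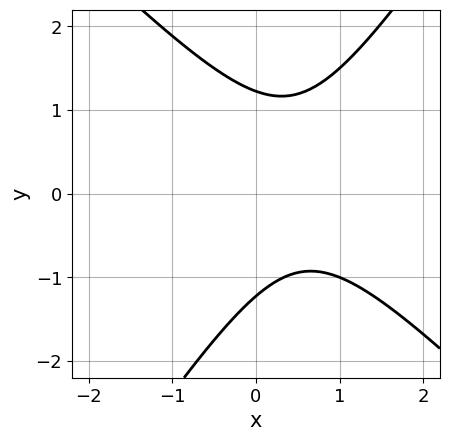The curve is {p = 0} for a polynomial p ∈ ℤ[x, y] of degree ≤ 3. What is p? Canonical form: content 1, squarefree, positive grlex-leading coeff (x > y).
3*x^2 + x*y - 2*y^2 - 3*x + 3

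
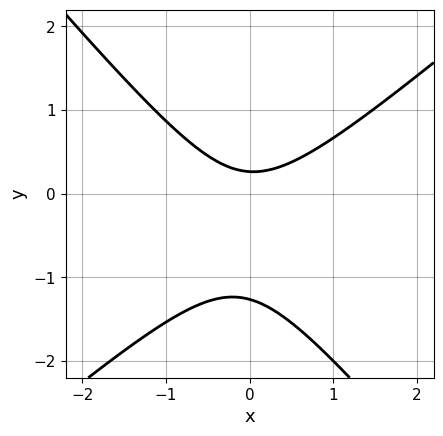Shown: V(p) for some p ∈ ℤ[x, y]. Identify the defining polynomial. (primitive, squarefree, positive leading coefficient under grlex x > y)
3*x^2 - x*y - 3*y^2 - 3*y + 1

1. deg p = 2. The shape is more complex than any degree-1 curve.
2. From the visible intercepts: the curve avoids every integer x-axis point in the box.
3. Fitting integer coefficients to these (and the overall shape) gives p.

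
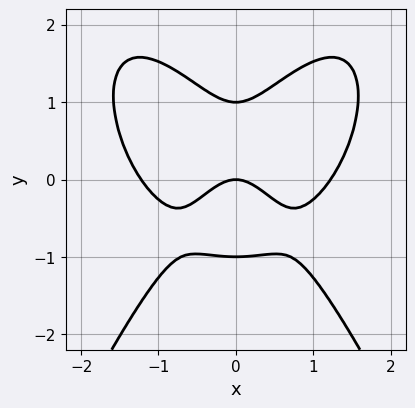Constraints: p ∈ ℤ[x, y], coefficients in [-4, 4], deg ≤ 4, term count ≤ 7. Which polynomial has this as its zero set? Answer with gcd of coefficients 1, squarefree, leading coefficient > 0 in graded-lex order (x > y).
2*x^4 - 2*x^2*y + 2*y^3 - 3*x^2 - 2*y

(a) The degree is 4 — a generic line meets the curve in up to 4 points.
(b) Symmetries: mirror symmetry x ↦ −x ⇒ only even powers of x.
(c) Reading off the gridlines: one x-axis crossing is at x = 0; the y-axis gridline crossings are at y ∈ {-1, 0, 1}.
(d) Together with the visible shape, these determine p as stated.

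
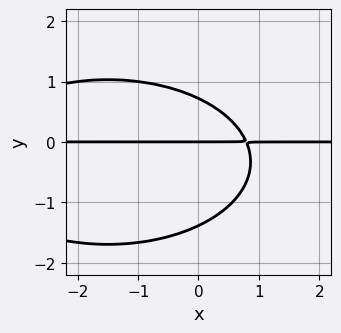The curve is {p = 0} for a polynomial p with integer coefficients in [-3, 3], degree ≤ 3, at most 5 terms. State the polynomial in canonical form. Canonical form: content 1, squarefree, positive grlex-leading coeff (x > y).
x^2*y + 3*y^3 + 3*x*y + 2*y^2 - 3*y

1. The degree is 3 — the shape is more complex than any degree-2 curve.
2. Observable constraints: the visible x-axis segment lies entirely on the curve; it meets the y-axis at y = 0 (among the integer gridlines).
3. Together with the visible shape, these determine p as stated.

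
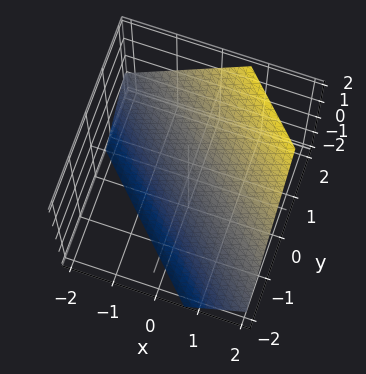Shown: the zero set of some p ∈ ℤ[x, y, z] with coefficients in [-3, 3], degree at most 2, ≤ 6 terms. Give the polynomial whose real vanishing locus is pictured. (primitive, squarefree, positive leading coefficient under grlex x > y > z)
3*x + 3*y - 3*z - 2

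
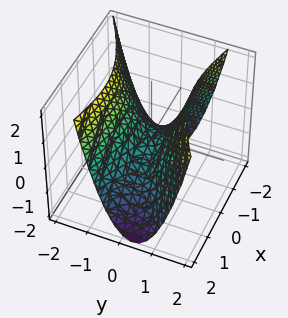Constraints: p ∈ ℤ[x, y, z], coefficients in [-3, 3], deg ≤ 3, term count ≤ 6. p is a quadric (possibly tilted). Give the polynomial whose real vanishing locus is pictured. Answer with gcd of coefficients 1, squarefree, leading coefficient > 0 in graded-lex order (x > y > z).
1. Degree: the shape is more complex than any degree-1 surface, so deg p = 2.
2. From the visible intercepts: one y-axis crossing is at y = 0; it crosses the z-axis at the gridline z = 0; it crosses the x-axis at the gridline x = 0.
3. Solving for integer coefficients yields p as stated.

x^2 + x*y - 3*y^2 + 2*z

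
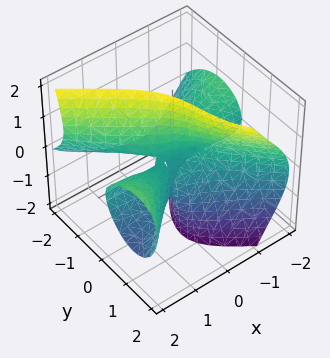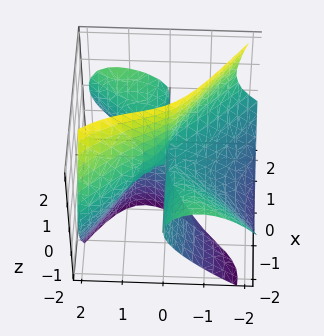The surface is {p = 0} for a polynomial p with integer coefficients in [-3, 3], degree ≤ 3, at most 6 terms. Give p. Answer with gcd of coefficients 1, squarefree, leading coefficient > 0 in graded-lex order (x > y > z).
2*x^2*y - 3*x*z^2 - 2*y^3 + 2*y^2*z - 3*y*z

deg p = 3.
From the axis intercepts and sections: one y-axis crossing is at y = 0; every point of the z-axis in the box is on the surface; every point of the x-axis in the box is on the surface.
Matching integer coefficients to the picture gives p.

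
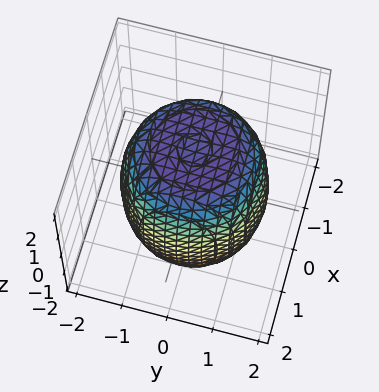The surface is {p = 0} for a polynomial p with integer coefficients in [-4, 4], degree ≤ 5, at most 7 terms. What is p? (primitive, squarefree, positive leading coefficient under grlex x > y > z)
(a) The degree is 4 — a generic line meets the surface in up to 4 points.
(b) Symmetries: the z-axis is an axis of rotation, so x and y enter only as x² + y².
(c) Observable constraints: a circular section at z = 0 has radius between 1 and 2.
(d) Assembling these constraints gives the stated polynomial.

x^4 + 2*x^2*y^2 + y^4 - x^2 - y^2 + z^2 - 3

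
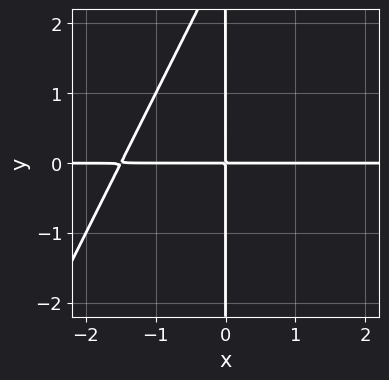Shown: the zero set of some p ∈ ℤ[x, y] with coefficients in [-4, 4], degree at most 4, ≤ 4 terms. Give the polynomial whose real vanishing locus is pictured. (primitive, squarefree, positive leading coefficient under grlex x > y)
2*x^2*y - x*y^2 + 3*x*y

(a) Degree: a generic line meets the curve in up to 3 points, so deg p = 3.
(b) Against the integer gridlines: the visible y-axis segment lies entirely on the curve; the visible x-axis segment lies entirely on the curve.
(c) These observations pin down the coefficients.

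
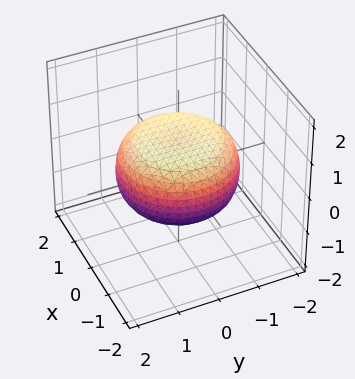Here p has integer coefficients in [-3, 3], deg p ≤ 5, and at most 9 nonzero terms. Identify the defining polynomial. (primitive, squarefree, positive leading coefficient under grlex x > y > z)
x^4 + 2*x^2*y^2 + y^4 - x^2 - y^2 + 3*z^2 - 2

1. The degree is 4 — a generic line meets the surface in up to 4 points.
2. Symmetry: every cross-section ⟂ z is a circle, so x, y appear only via x² + y².
3. Against the integer gridlines: a circular section at z = 0 has radius between 1 and 2.
4. Solving for integer coefficients yields p as stated.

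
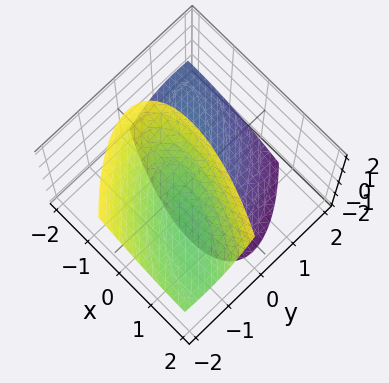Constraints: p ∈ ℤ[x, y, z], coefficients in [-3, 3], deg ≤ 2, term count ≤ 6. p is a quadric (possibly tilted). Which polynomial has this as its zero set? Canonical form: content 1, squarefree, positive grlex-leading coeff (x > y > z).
x^2 + 2*x*y + 2*y^2 + 2*y*z - z^2 + 2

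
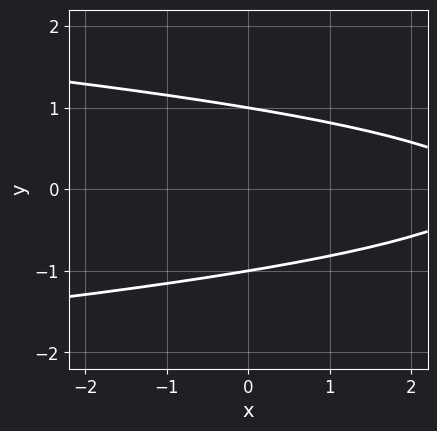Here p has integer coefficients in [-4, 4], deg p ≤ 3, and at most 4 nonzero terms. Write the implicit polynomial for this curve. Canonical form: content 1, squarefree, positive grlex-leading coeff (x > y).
First, degree: the shape is more complex than any degree-1 curve, so deg p = 2.
Next, symmetries: it's symmetric under y → −y, forcing even powers of y.
Next, checking where it meets the axes: among the integer gridlines, it crosses the y-axis at y ∈ {-1, 1}; it misses every integer gridline on the x-axis.
Finally, the integer polynomial consistent with all of this is the stated p.

3*y^2 + x - 3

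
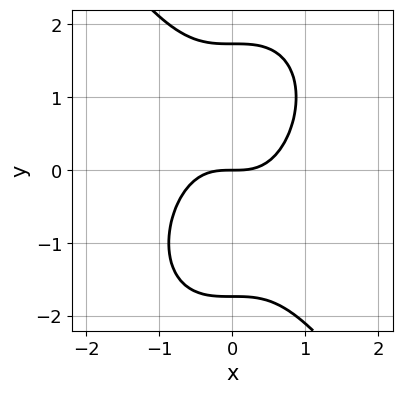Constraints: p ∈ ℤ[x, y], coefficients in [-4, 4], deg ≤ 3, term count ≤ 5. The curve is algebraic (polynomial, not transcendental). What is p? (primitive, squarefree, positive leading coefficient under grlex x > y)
1. Degree: a generic line meets the curve in up to 3 points, so deg p = 3.
2. From the visible intercepts: it crosses the y-axis at the gridline y = 0; it meets the x-axis at x = 0 (among the integer gridlines).
3. Together with the visible shape, these determine p as stated.

3*x^3 + y^3 - 3*y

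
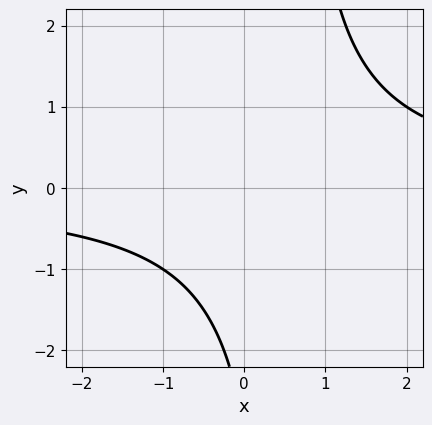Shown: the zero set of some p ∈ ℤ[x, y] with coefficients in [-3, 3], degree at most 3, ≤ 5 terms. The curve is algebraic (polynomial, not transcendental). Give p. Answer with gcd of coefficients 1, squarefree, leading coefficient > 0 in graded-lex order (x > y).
2*x*y - y - 3

1. The degree is 2 — a generic line meets the curve in up to 2 points.
2. From the axis intercepts and sections: it misses every integer gridline on the y-axis; it misses every integer gridline on the x-axis.
3. Putting this together gives p.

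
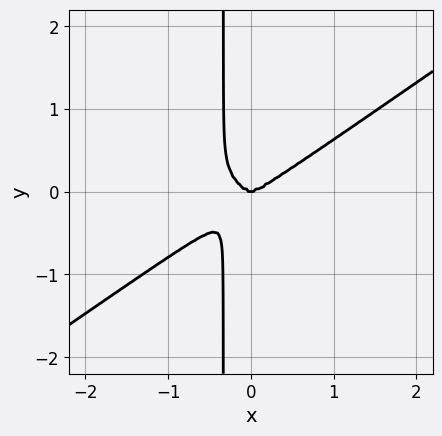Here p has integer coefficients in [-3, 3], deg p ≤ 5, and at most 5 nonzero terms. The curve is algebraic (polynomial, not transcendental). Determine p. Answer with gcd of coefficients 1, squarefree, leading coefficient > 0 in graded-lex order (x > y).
Degree: the shape is more complex than any degree-3 curve, so deg p = 4.
Against the integer gridlines: it crosses the x-axis at the gridline x = 0; one y-axis crossing is at y = 0.
Putting this together gives p.

x^4 - 3*x*y^3 - y^3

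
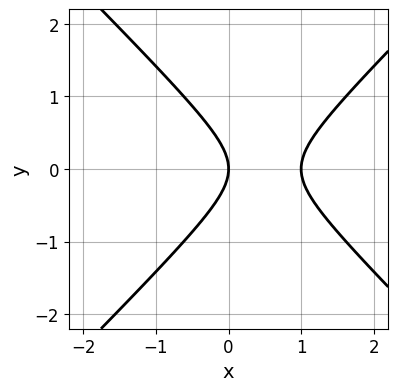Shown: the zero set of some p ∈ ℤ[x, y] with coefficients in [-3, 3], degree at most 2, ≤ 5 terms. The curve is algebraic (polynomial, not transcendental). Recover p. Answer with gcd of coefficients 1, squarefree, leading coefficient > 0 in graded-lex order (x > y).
1. deg p = 2.
2. Symmetries: it's symmetric under y → −y, forcing even powers of y.
3. Checking where it meets the axes: among the integer gridlines, it crosses the x-axis at x ∈ {0, 1}; one y-axis crossing is at y = 0.
4. These observations pin down the coefficients.

x^2 - y^2 - x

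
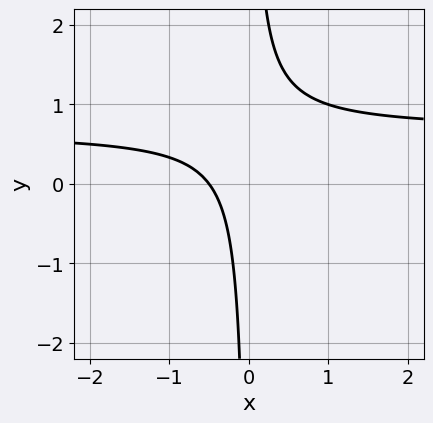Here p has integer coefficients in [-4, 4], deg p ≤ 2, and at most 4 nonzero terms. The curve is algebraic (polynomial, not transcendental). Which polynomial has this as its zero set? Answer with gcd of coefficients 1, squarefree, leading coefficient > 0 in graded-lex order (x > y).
3*x*y - 2*x - 1

(a) deg p = 2. A generic line meets the curve in up to 2 points.
(b) Observable constraints: the curve avoids every integer y-axis point in the box.
(c) The integer polynomial consistent with all of this is the stated p.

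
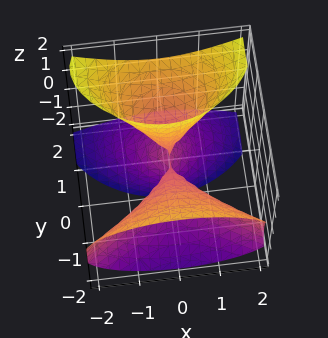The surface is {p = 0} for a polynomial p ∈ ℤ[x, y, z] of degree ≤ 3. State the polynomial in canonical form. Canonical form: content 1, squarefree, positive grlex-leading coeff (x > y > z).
(a) There are 3 components.
(b) deg p = 3.
(c) From the visible intercepts: the visible z-axis segment lies entirely on the surface; it crosses the x-axis at the gridline x = 0.
(d) Assembling these constraints gives the stated polynomial.

y^3 - 2*y*z^2 + 2*x^2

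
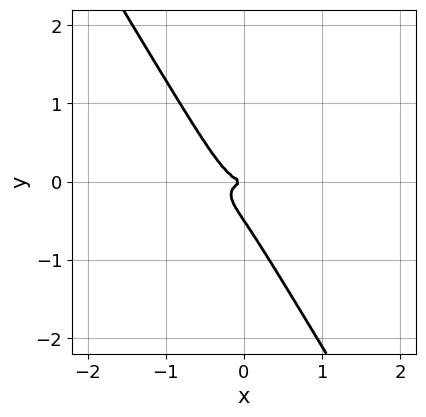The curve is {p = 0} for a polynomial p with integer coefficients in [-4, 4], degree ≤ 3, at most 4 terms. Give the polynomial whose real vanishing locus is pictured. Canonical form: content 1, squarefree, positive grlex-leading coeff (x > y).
x^3 + 3*x*y^2 + 2*y^3 + y^2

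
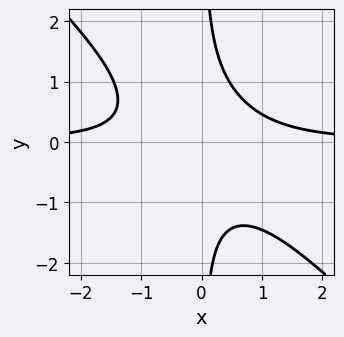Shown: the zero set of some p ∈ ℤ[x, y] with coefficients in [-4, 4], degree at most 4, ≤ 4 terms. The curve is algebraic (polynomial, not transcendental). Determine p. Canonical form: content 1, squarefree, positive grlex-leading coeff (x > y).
3*x^2*y + 3*x*y^2 - 2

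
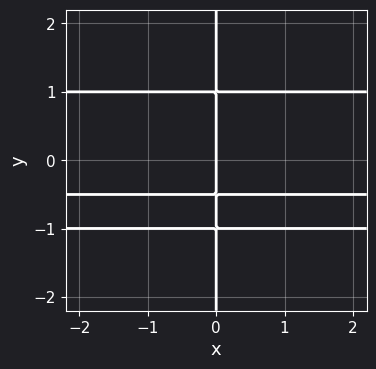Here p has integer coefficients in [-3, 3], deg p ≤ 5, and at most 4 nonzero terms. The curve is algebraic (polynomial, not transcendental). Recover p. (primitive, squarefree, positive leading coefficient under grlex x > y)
1. deg p = 4. No degree-3 curve has this shape.
2. From the visible intercepts: every point of the y-axis in the box is on the curve; it meets the x-axis at x = 0 (among the integer gridlines).
3. Fitting integer coefficients to these (and the overall shape) gives p.

2*x*y^3 + x*y^2 - 2*x*y - x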